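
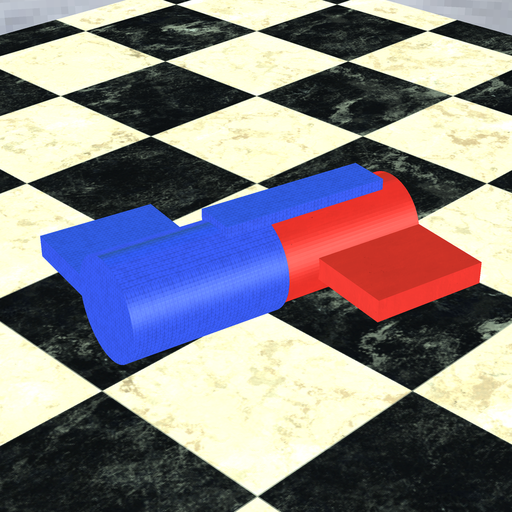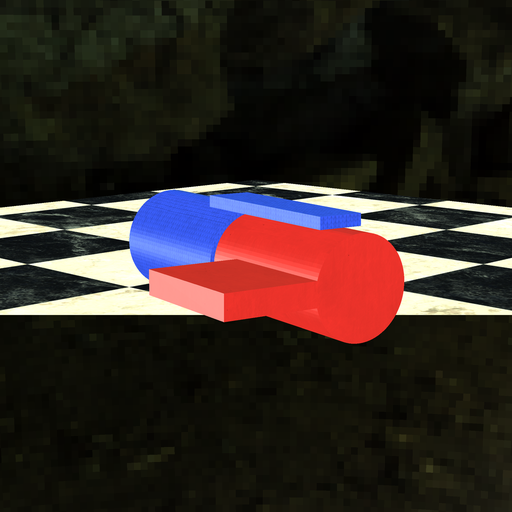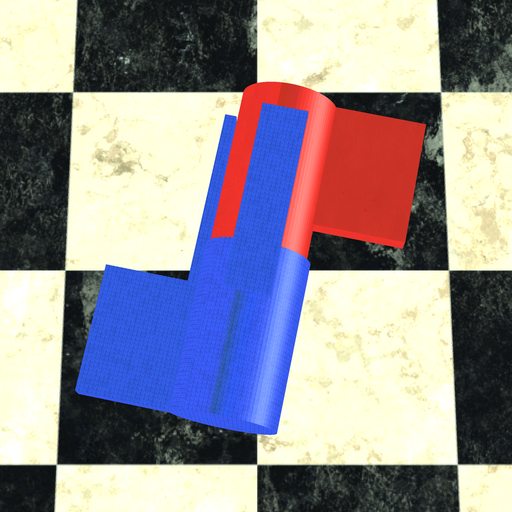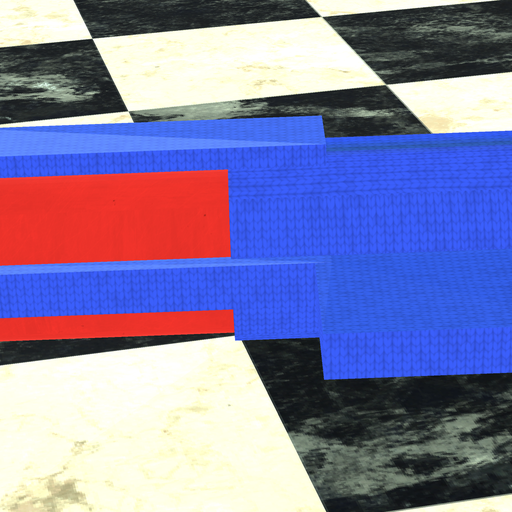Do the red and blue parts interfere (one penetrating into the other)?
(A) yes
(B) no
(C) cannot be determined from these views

(A) yes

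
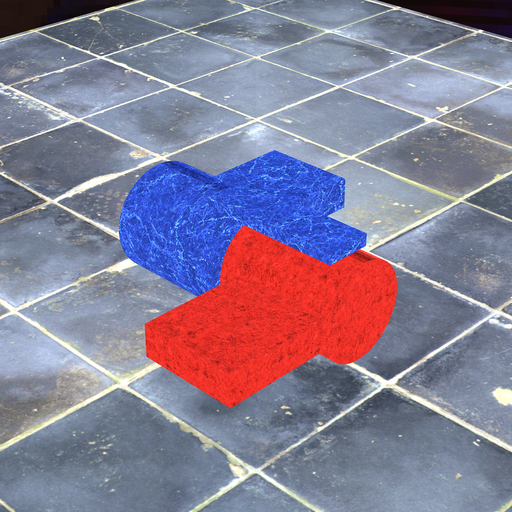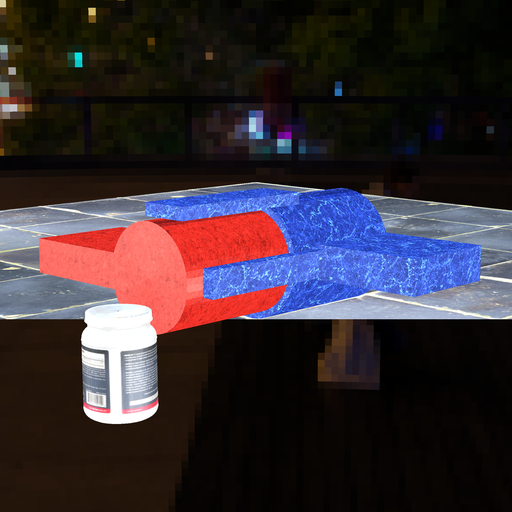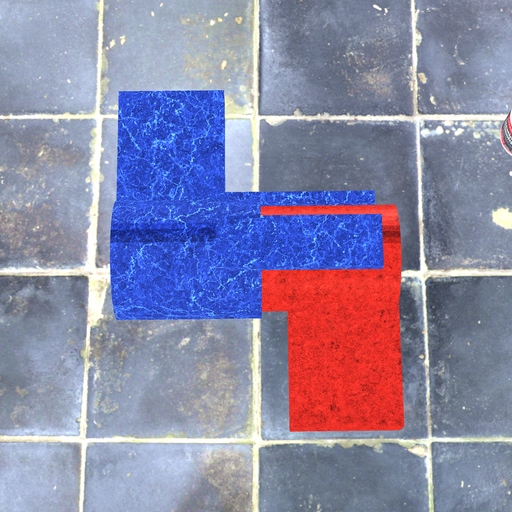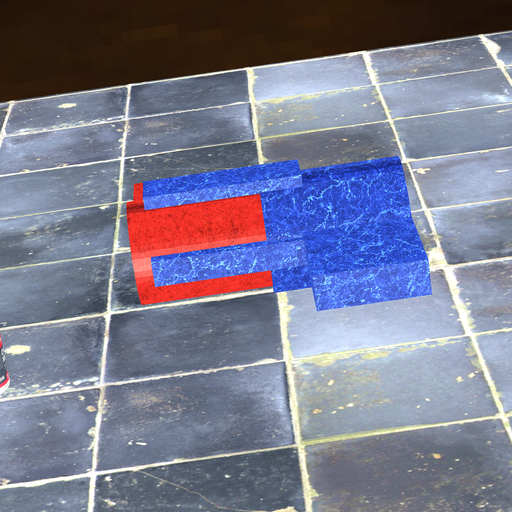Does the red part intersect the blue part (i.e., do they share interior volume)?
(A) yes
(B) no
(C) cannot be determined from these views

(A) yes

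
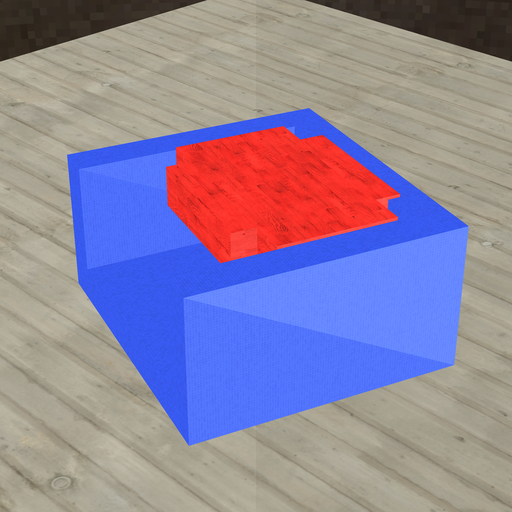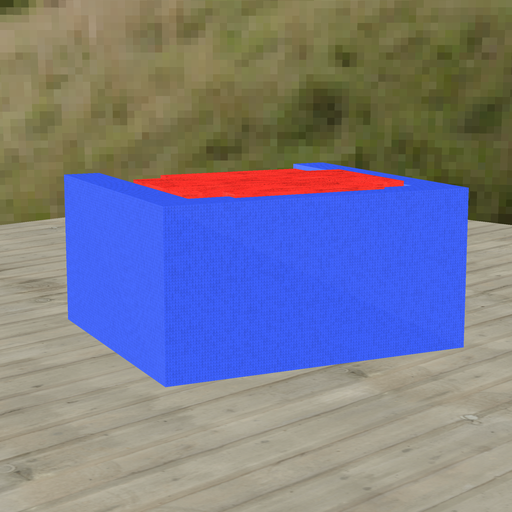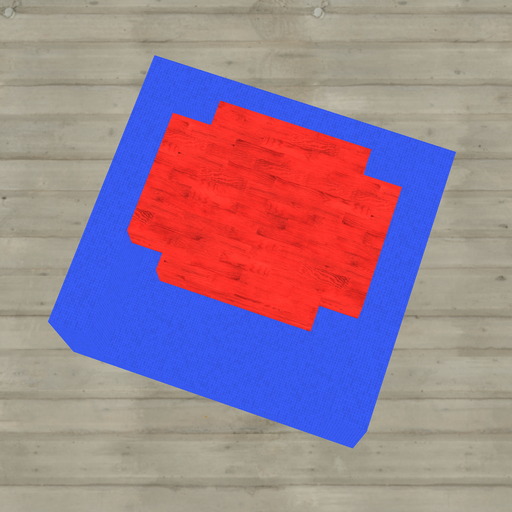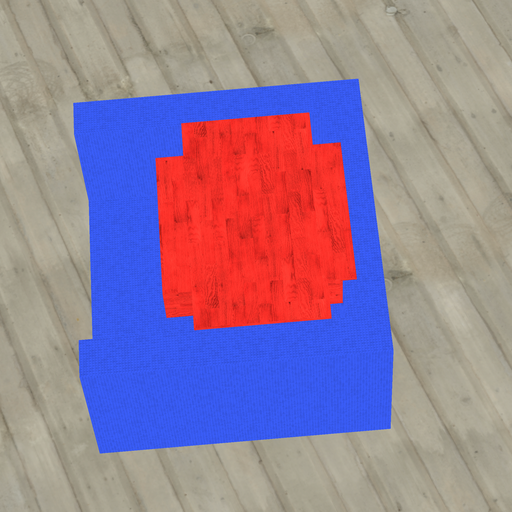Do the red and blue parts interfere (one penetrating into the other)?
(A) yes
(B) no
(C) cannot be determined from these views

(A) yes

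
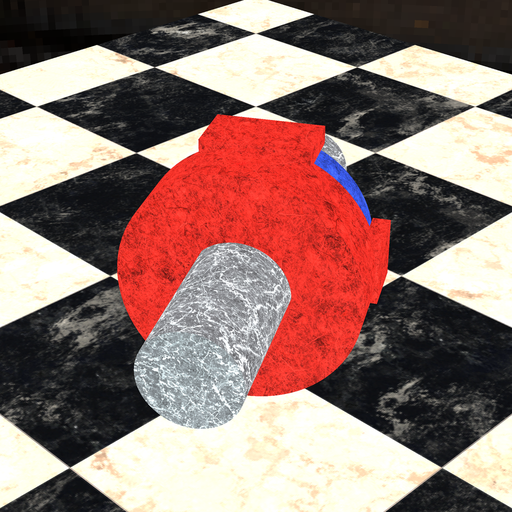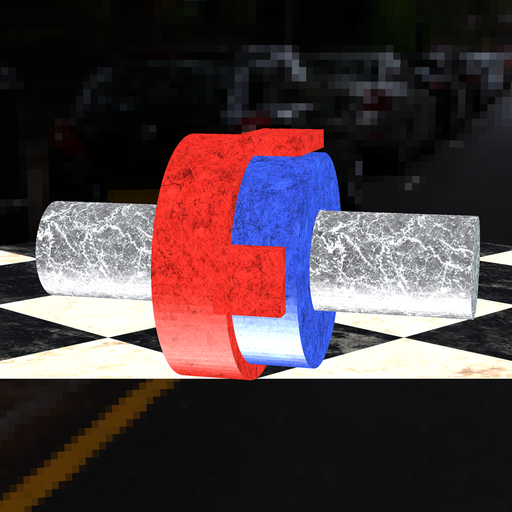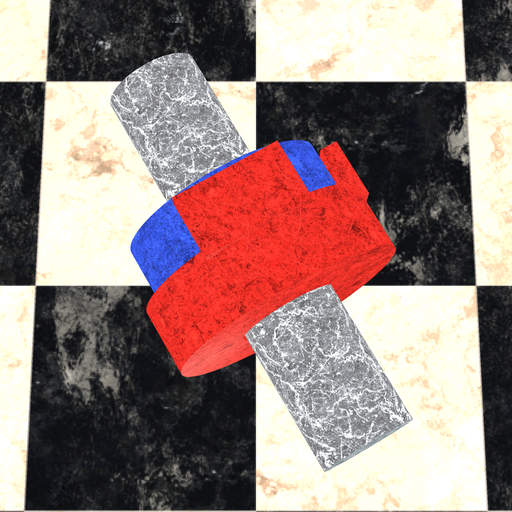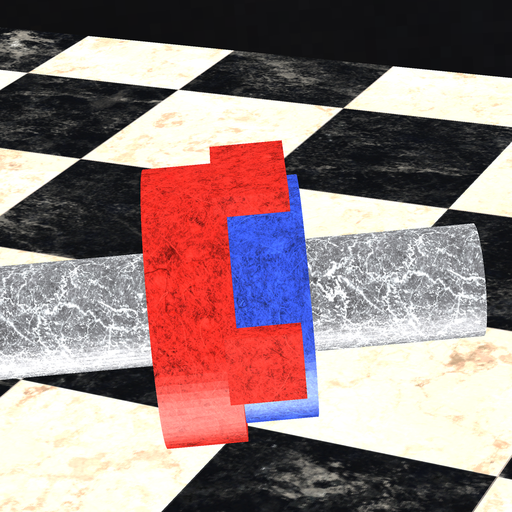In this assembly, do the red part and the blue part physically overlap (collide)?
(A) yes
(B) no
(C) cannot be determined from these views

(A) yes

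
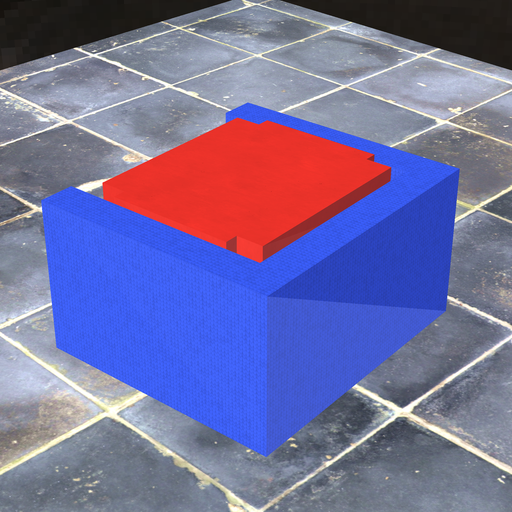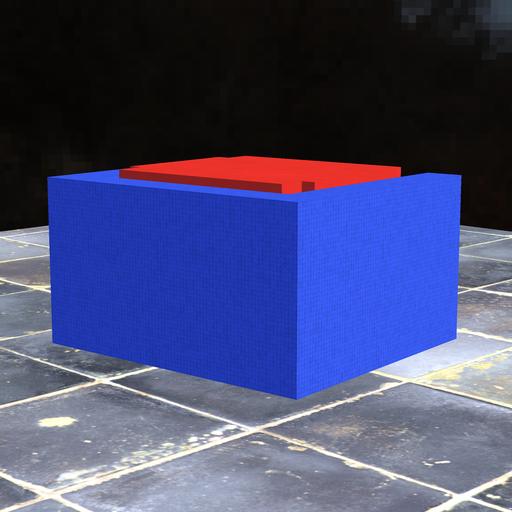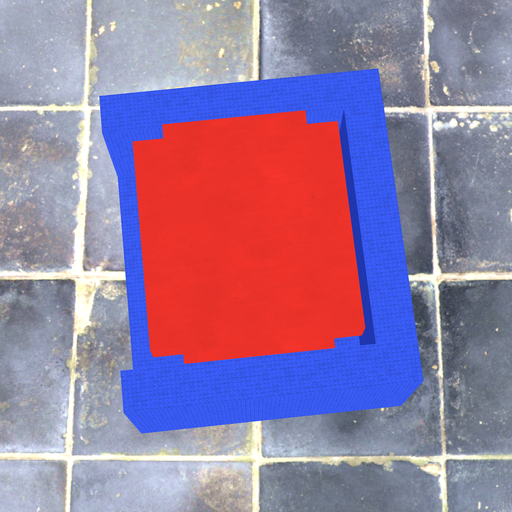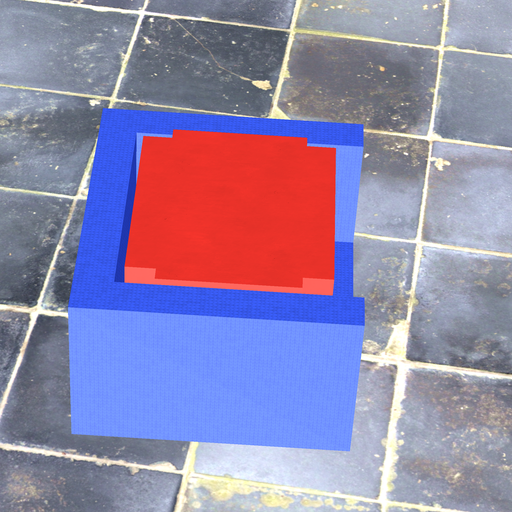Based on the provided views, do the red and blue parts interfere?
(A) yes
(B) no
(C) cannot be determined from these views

(B) no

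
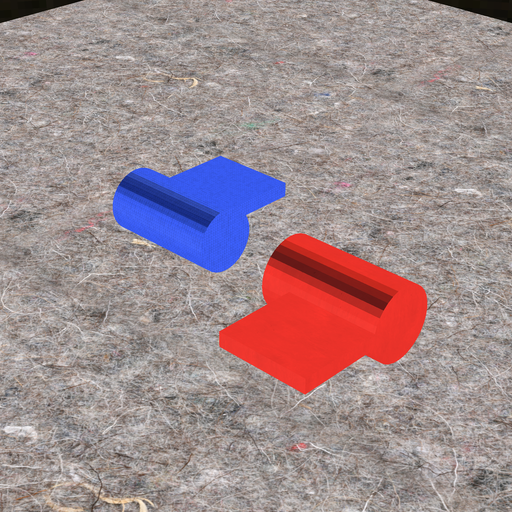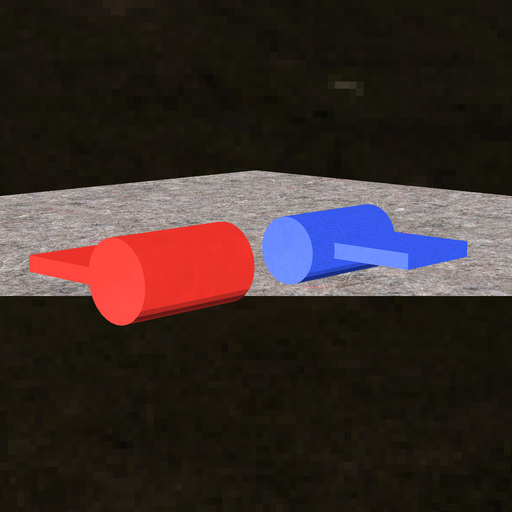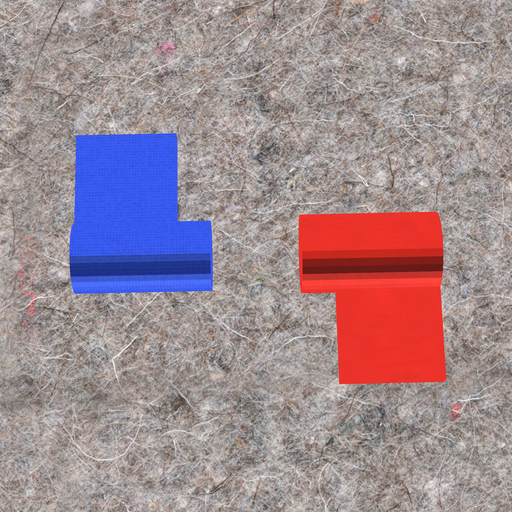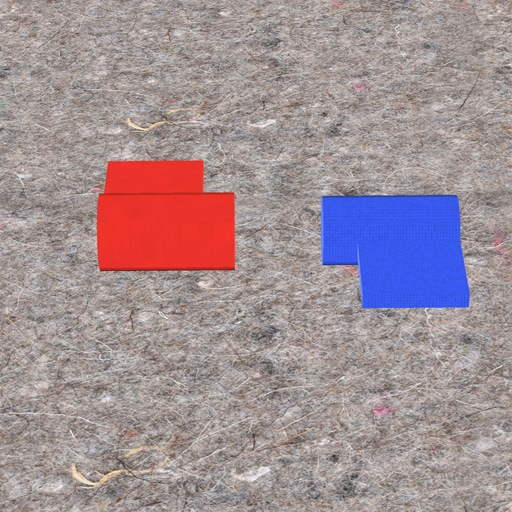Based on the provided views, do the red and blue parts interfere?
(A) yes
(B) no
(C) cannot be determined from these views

(B) no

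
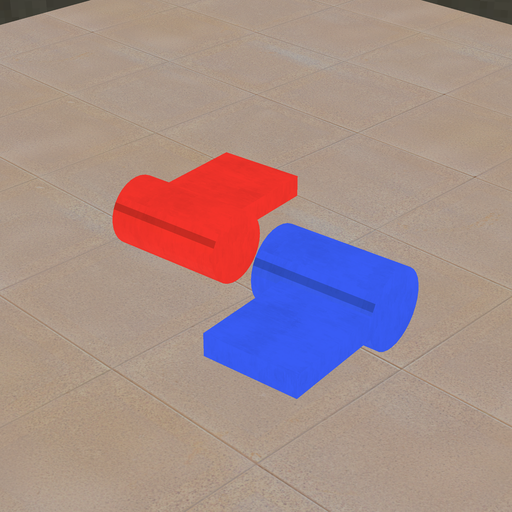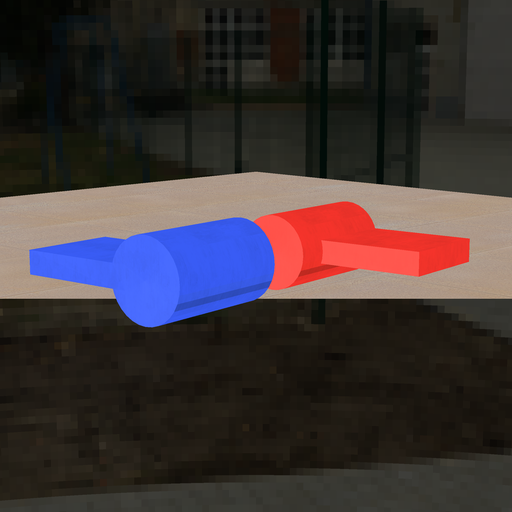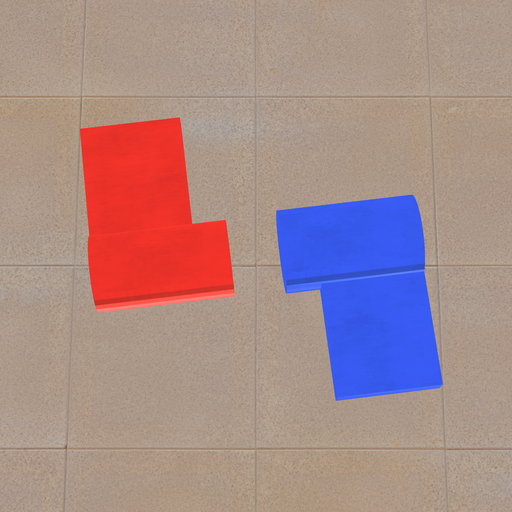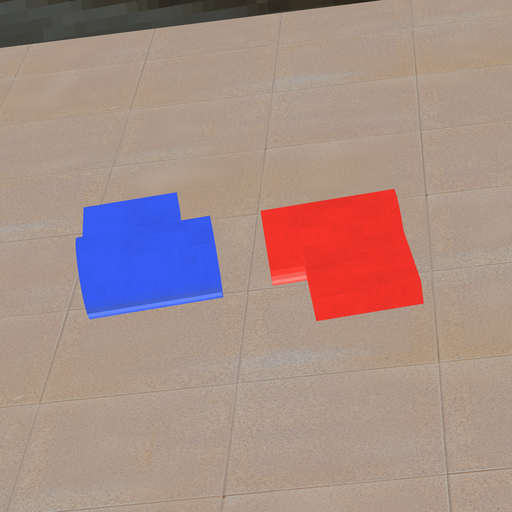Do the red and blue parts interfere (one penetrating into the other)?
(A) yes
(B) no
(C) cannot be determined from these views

(B) no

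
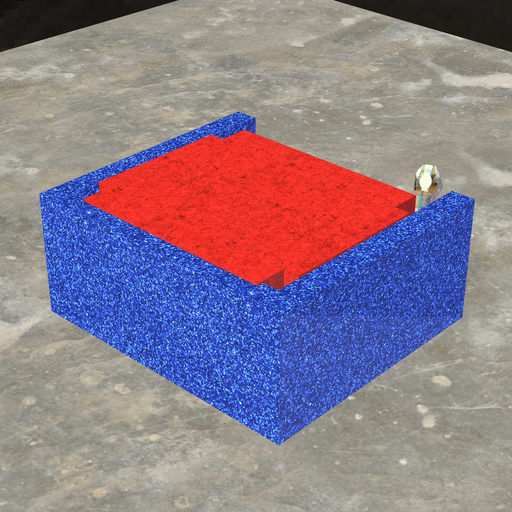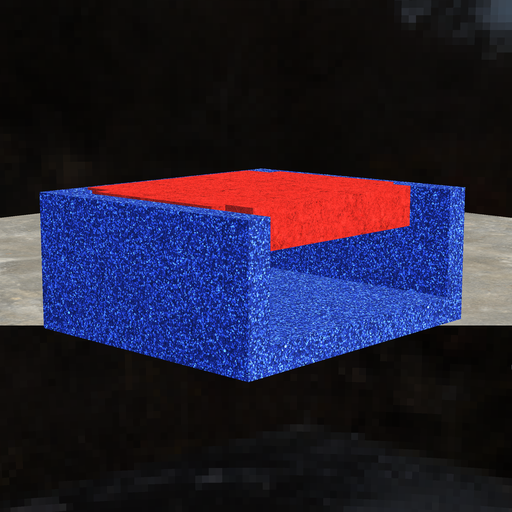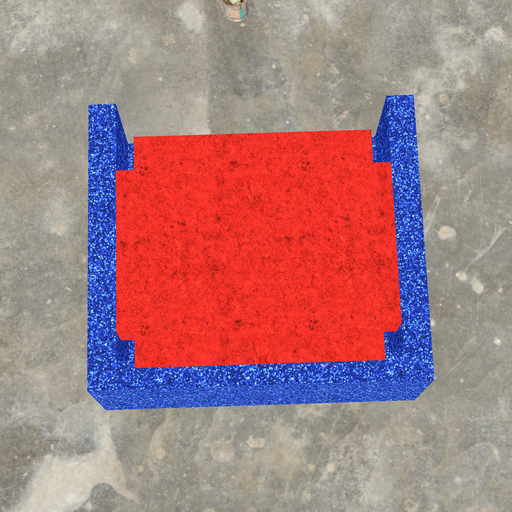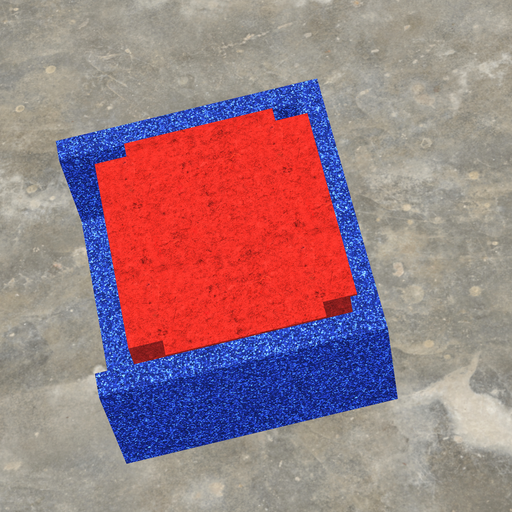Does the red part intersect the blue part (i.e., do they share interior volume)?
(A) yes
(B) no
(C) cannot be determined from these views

(A) yes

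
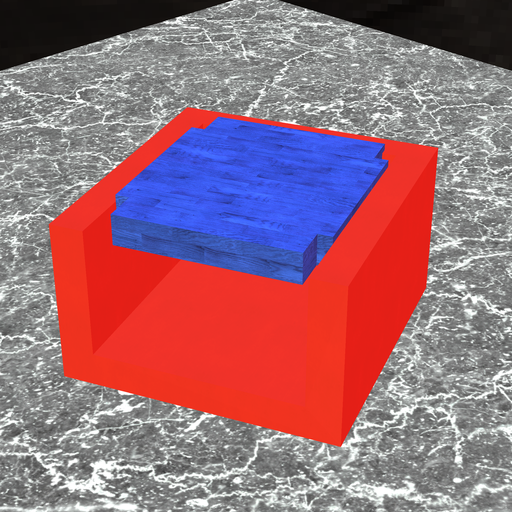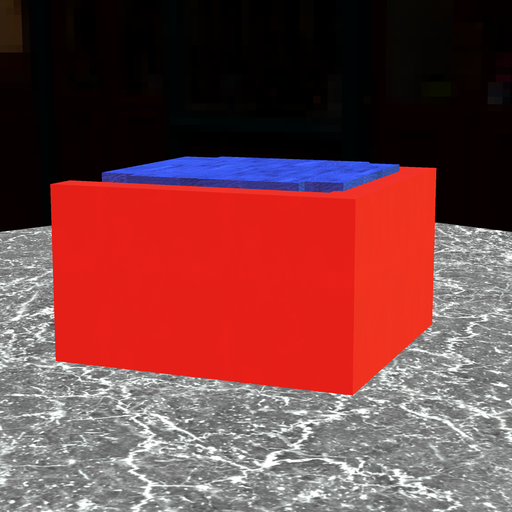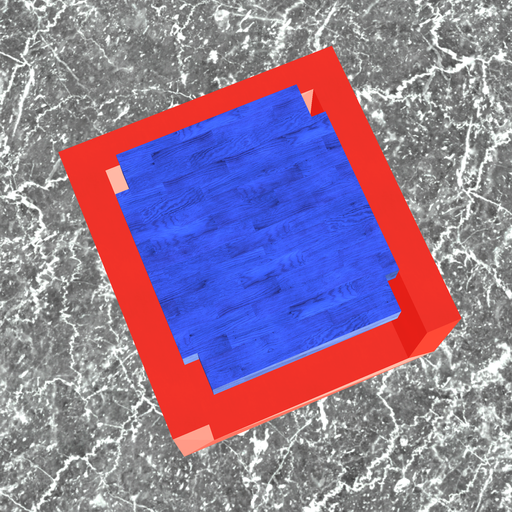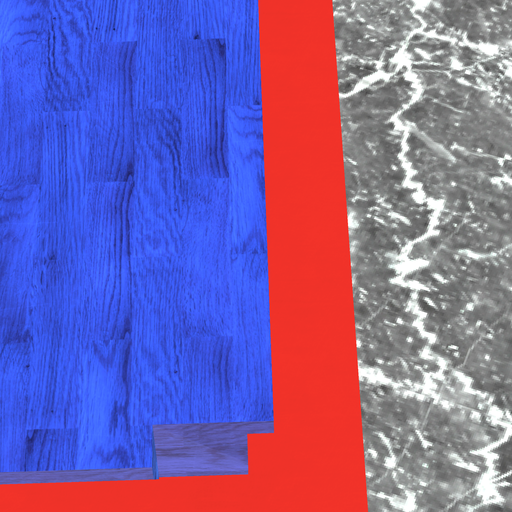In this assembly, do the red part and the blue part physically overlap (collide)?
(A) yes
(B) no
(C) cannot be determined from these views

(A) yes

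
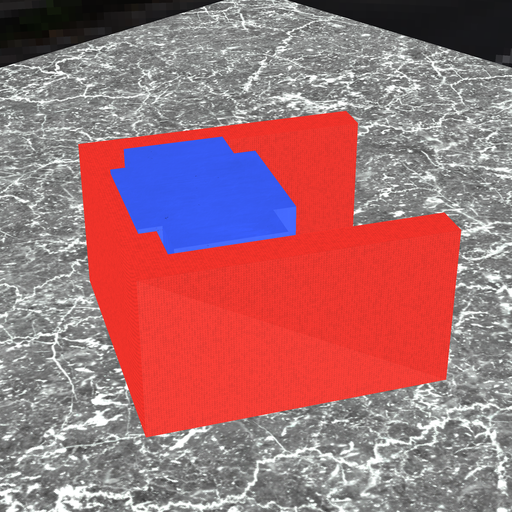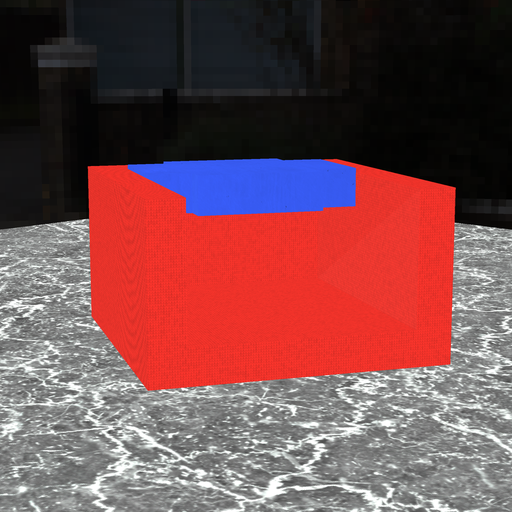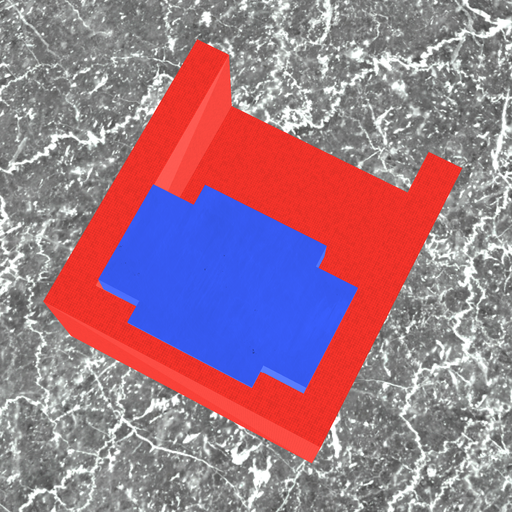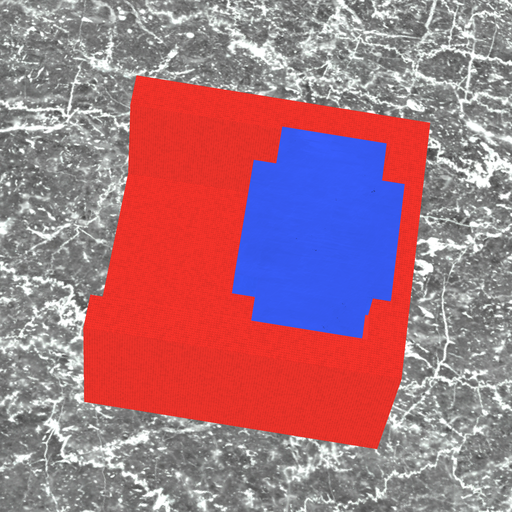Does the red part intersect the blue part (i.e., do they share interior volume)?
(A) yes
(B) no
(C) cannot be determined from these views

(A) yes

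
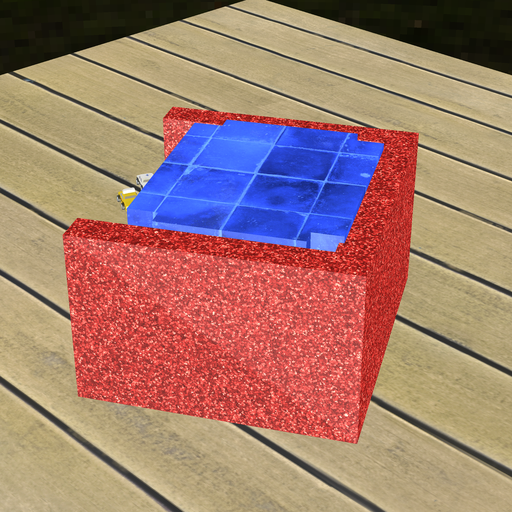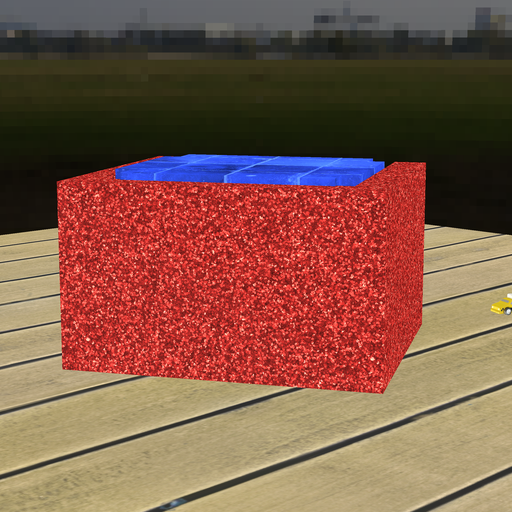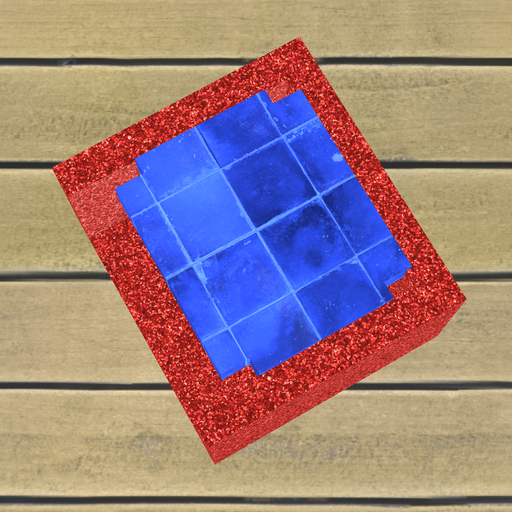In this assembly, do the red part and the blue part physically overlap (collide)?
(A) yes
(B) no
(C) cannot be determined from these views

(A) yes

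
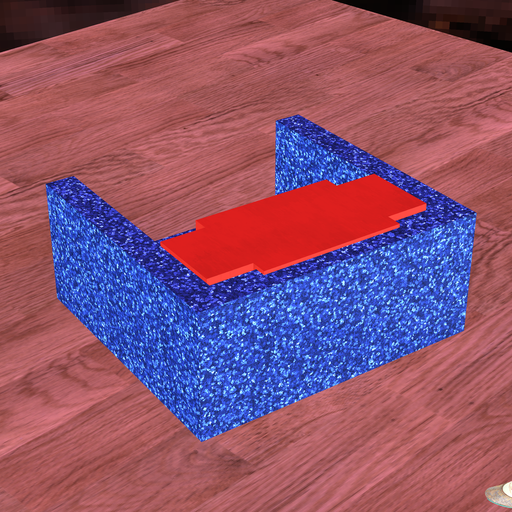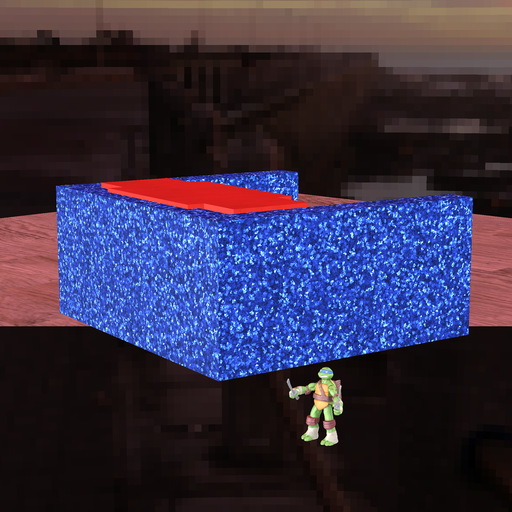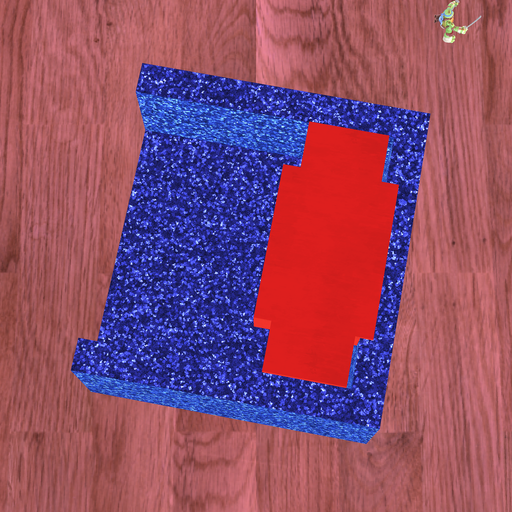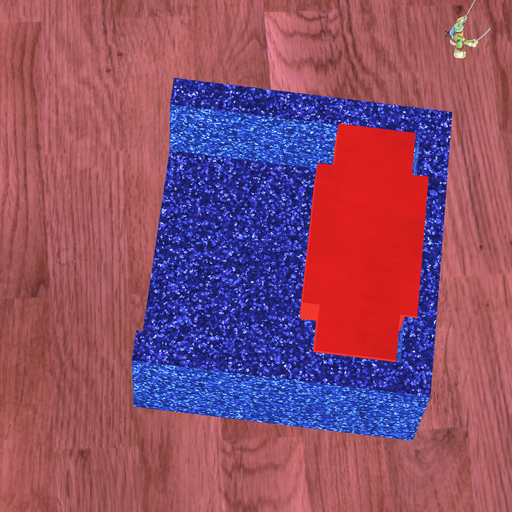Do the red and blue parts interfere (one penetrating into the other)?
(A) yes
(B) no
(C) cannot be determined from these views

(A) yes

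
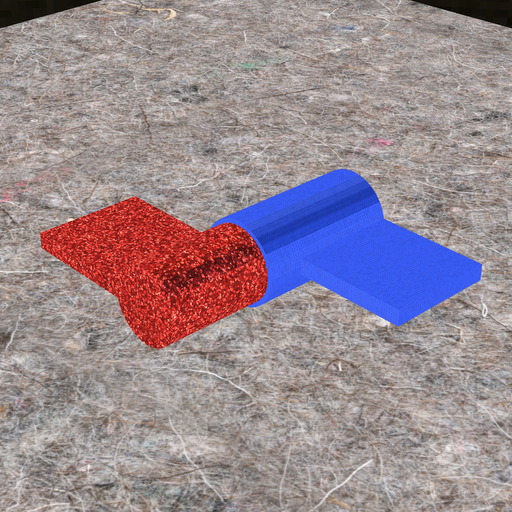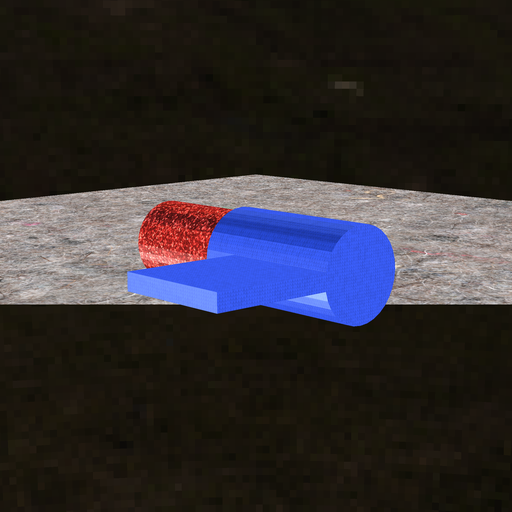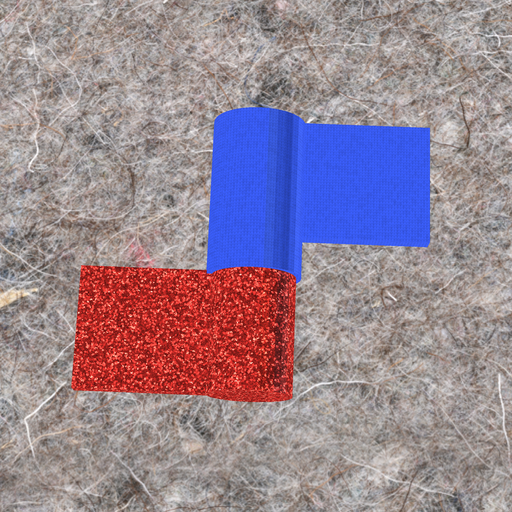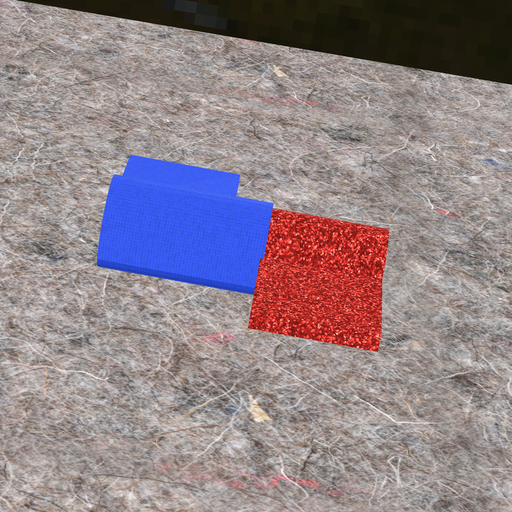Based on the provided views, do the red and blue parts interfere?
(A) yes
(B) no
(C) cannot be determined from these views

(A) yes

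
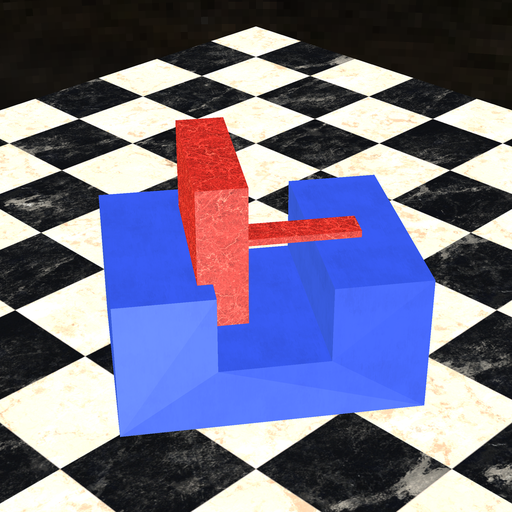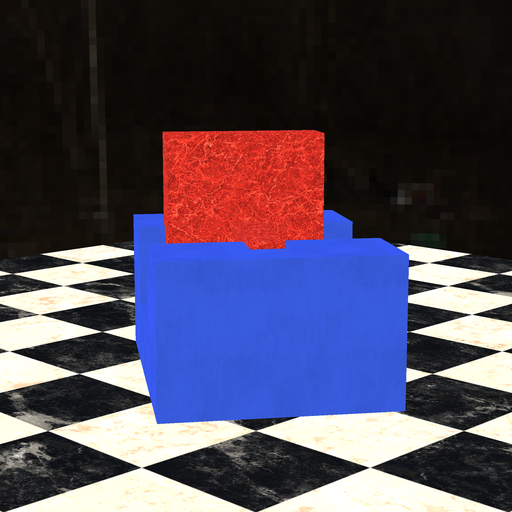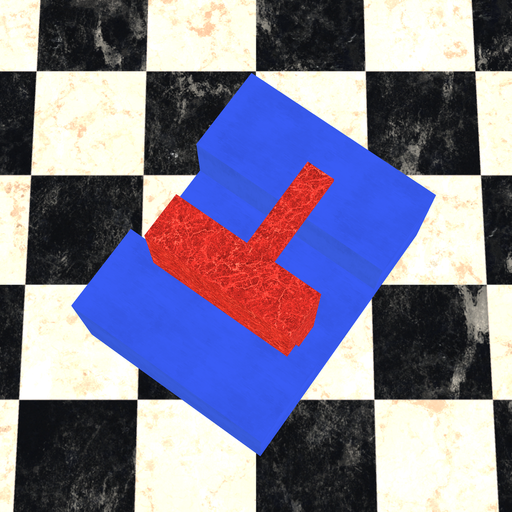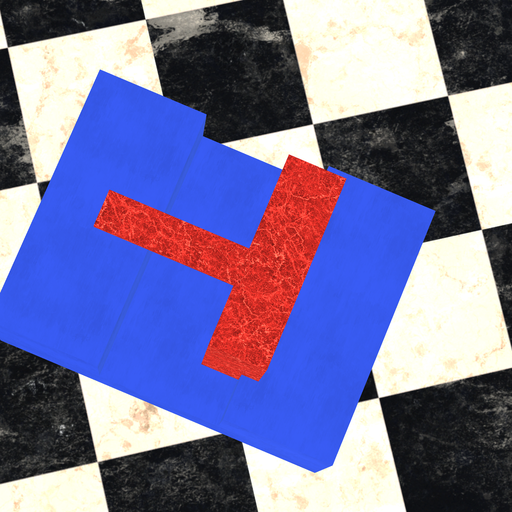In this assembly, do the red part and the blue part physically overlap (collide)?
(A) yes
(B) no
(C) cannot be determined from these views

(A) yes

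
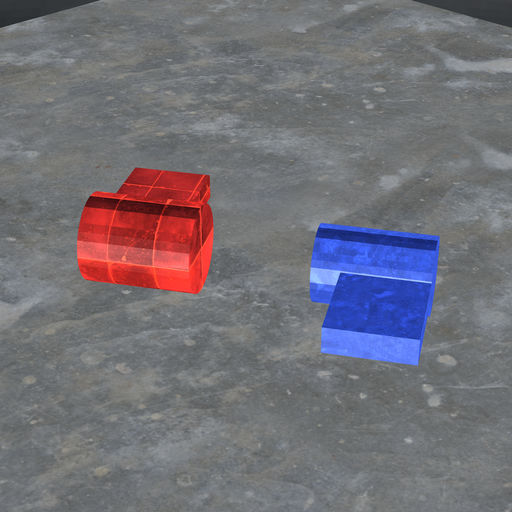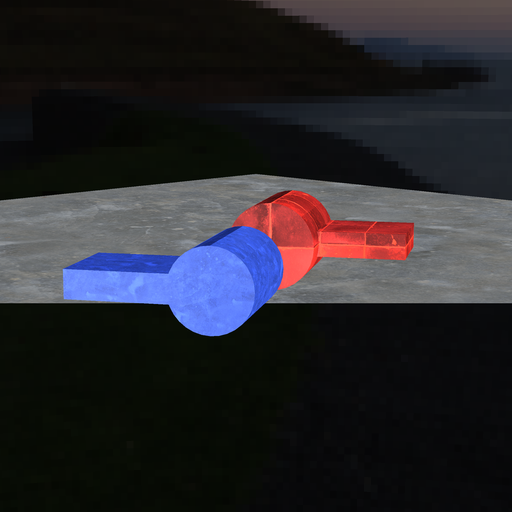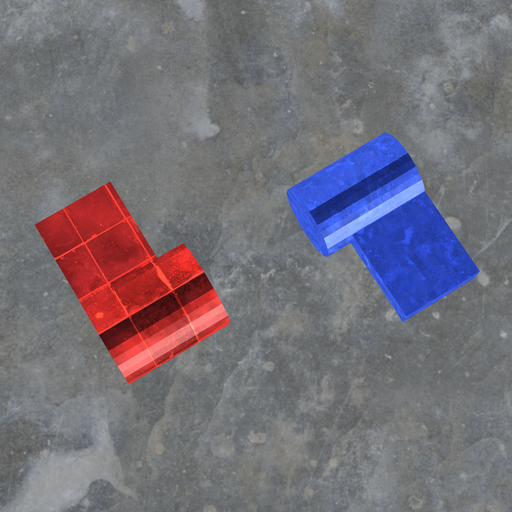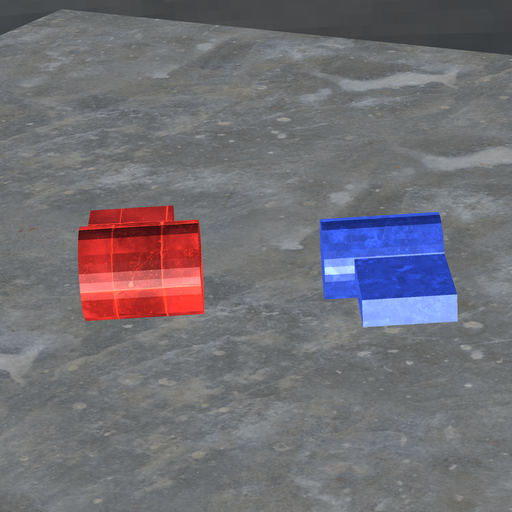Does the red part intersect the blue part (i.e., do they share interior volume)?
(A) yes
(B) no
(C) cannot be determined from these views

(B) no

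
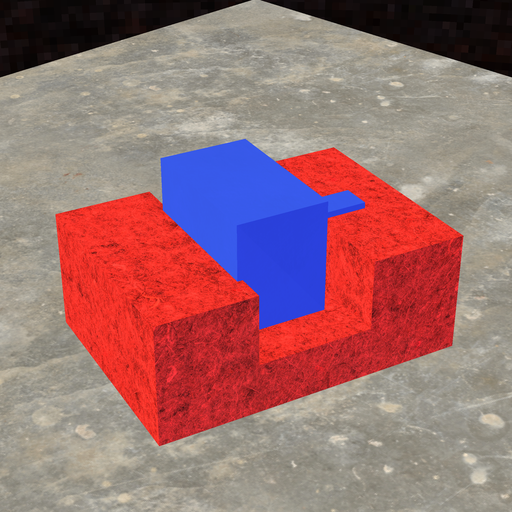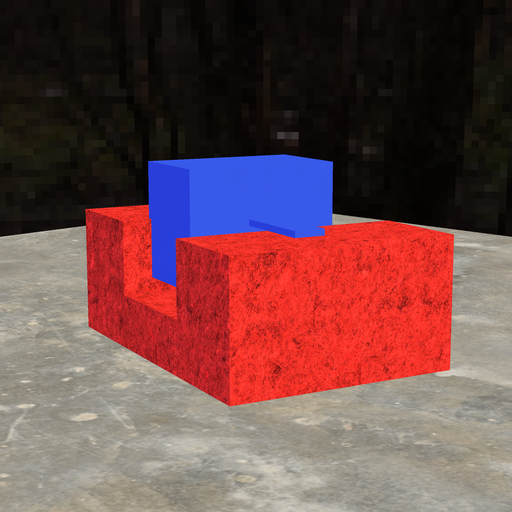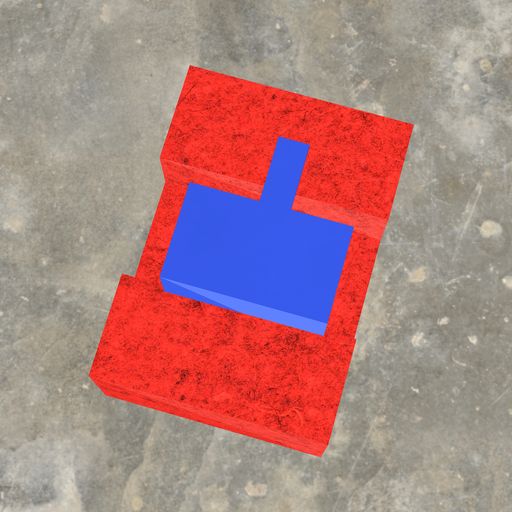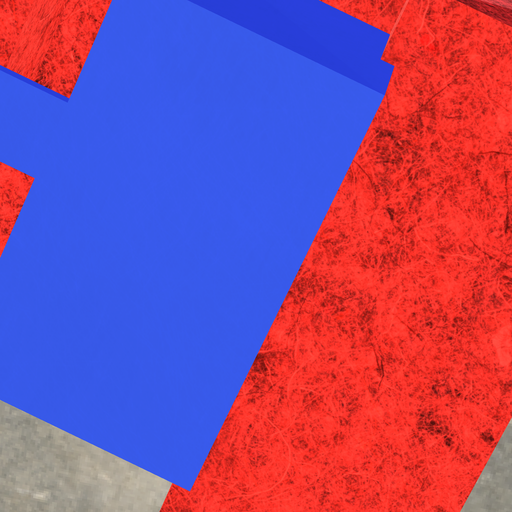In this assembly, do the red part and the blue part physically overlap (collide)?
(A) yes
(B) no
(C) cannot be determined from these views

(A) yes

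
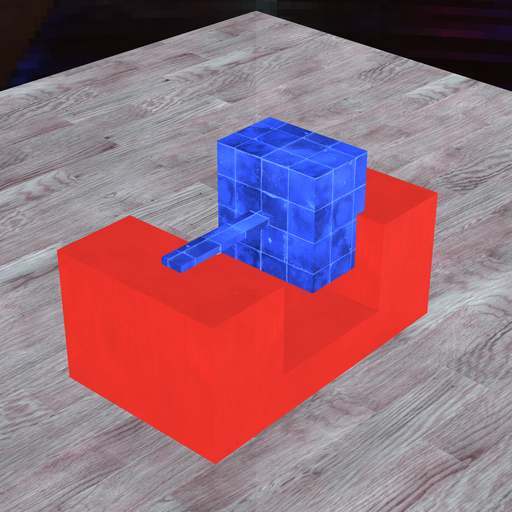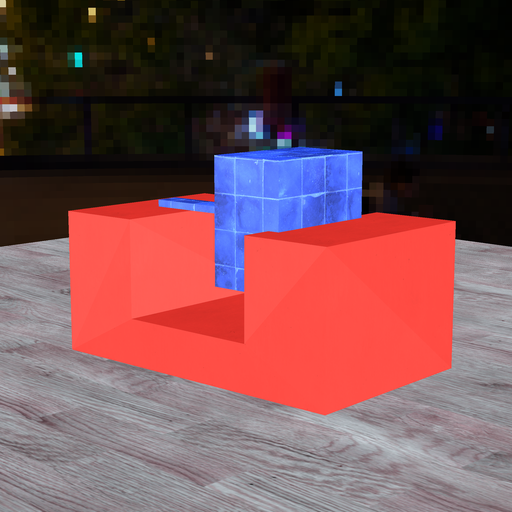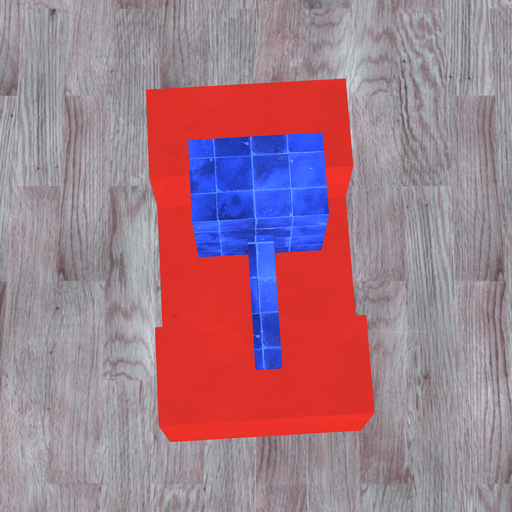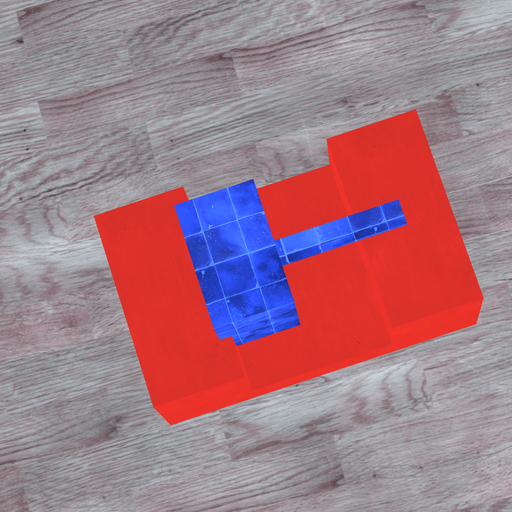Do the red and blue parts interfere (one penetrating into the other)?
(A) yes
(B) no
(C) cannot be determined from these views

(A) yes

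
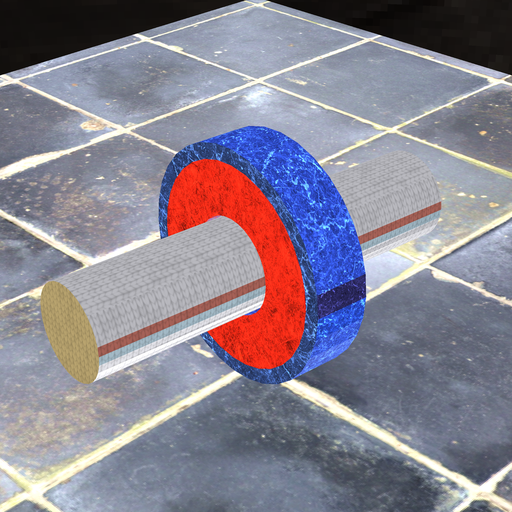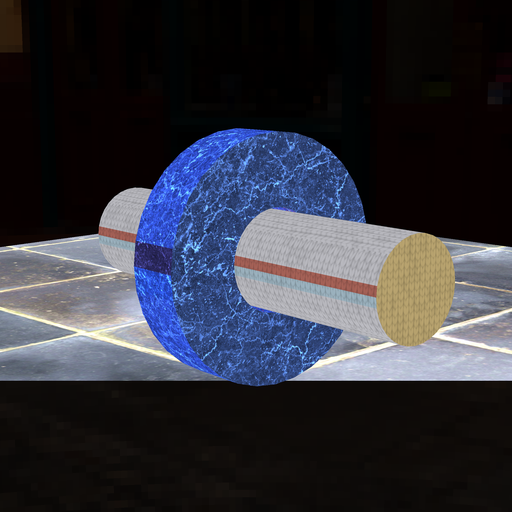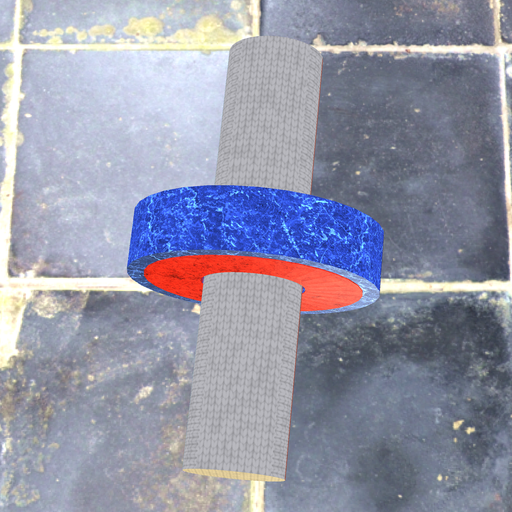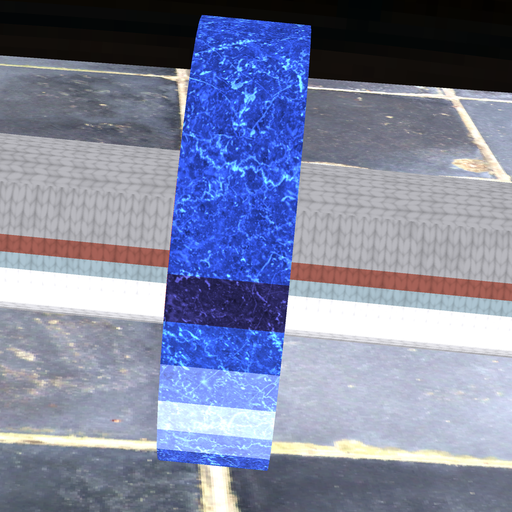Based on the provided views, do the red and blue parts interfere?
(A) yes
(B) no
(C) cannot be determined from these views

(A) yes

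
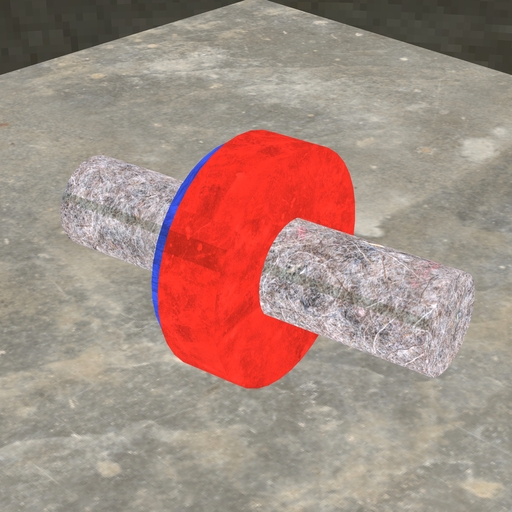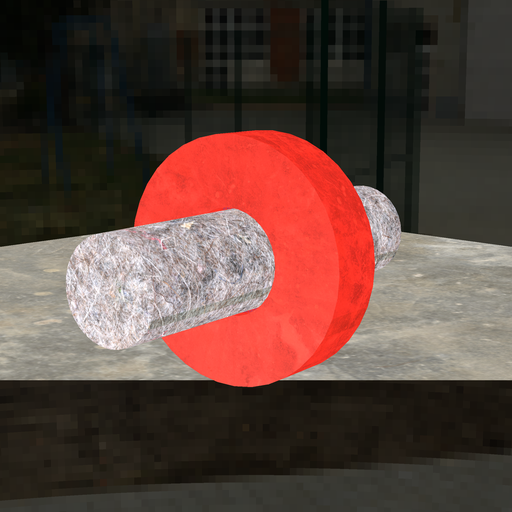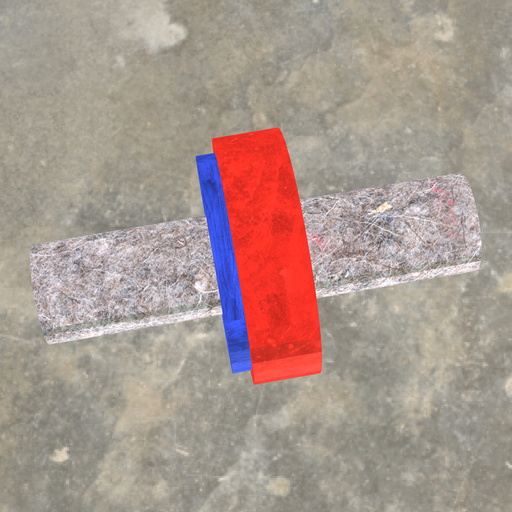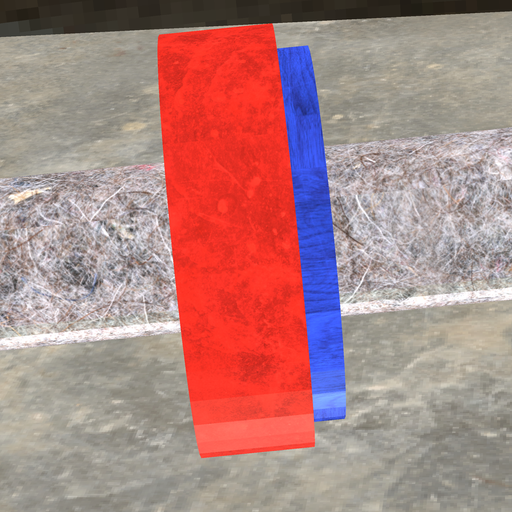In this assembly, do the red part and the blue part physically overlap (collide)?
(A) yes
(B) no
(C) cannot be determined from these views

(A) yes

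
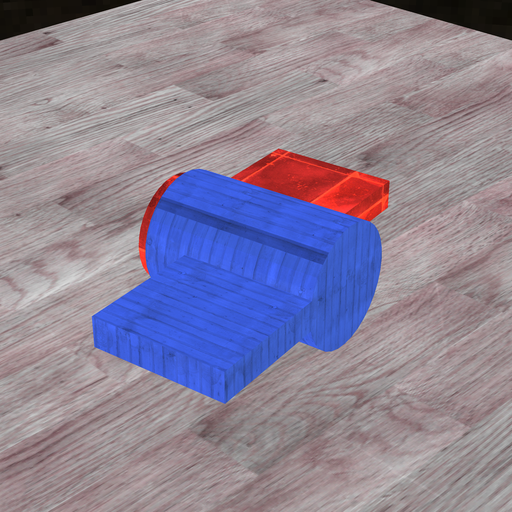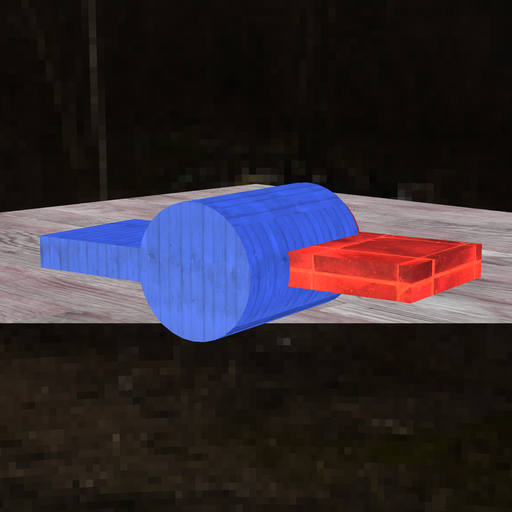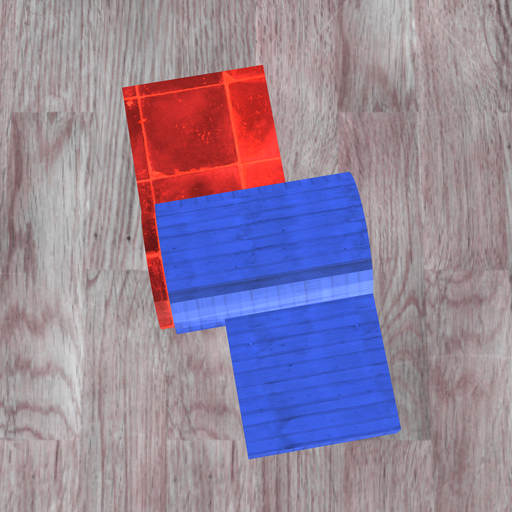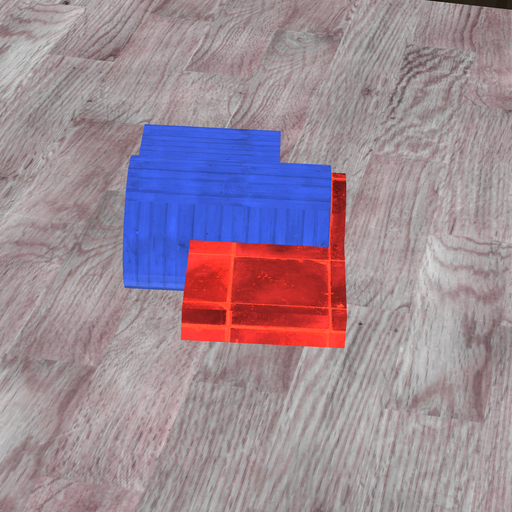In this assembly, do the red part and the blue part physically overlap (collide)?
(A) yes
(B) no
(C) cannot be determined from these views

(A) yes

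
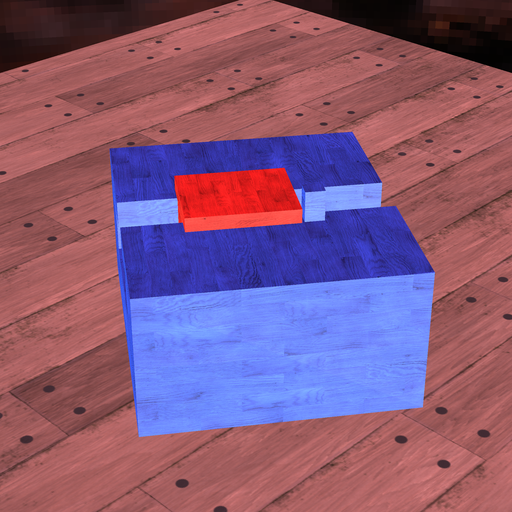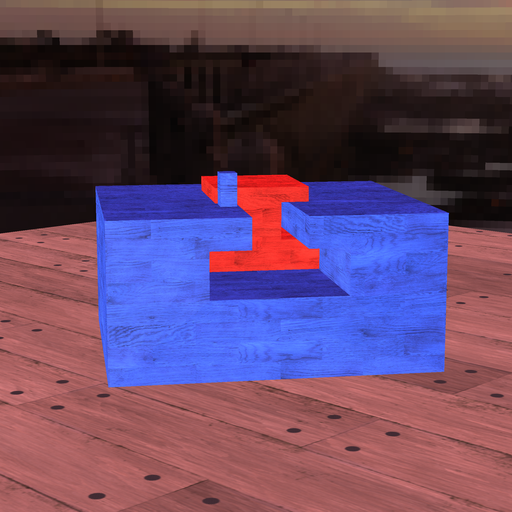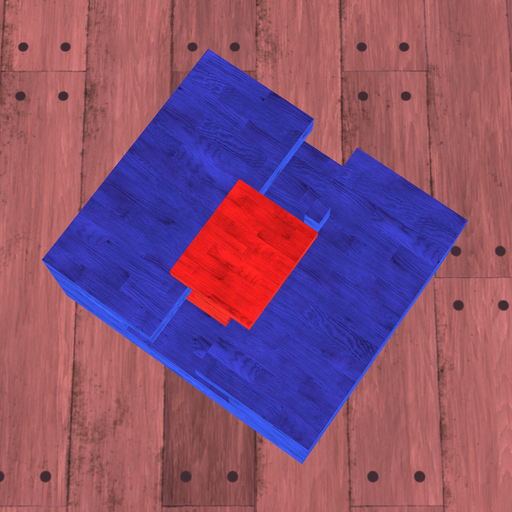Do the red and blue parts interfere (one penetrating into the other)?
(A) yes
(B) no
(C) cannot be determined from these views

(B) no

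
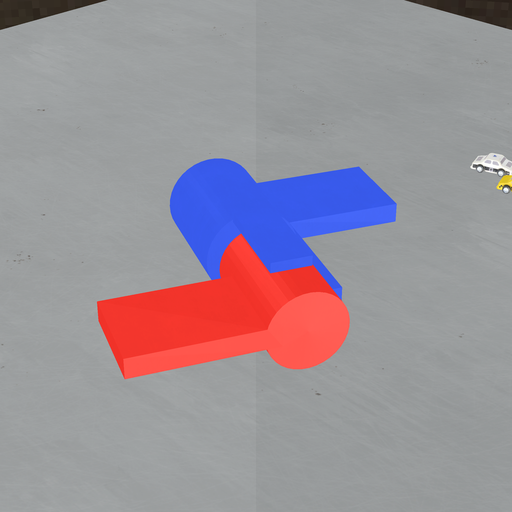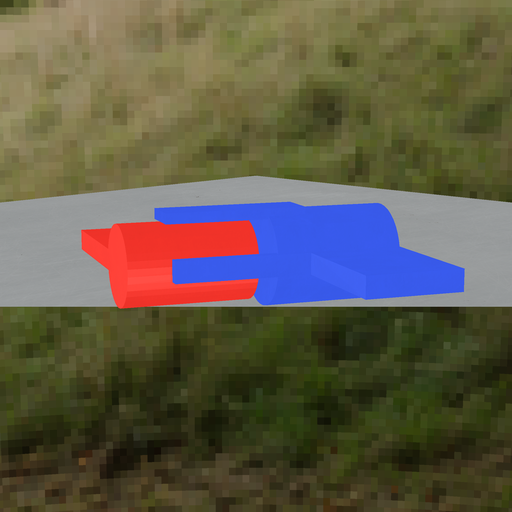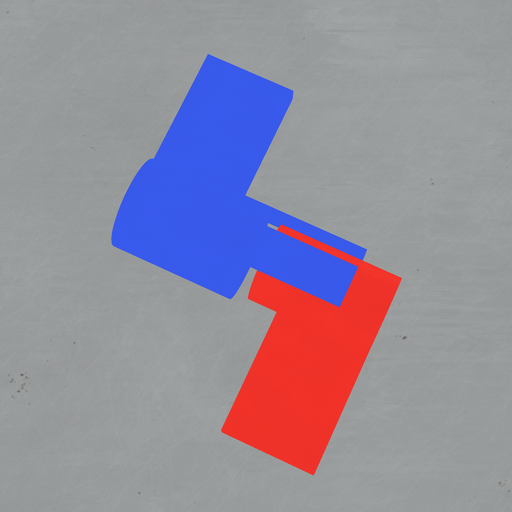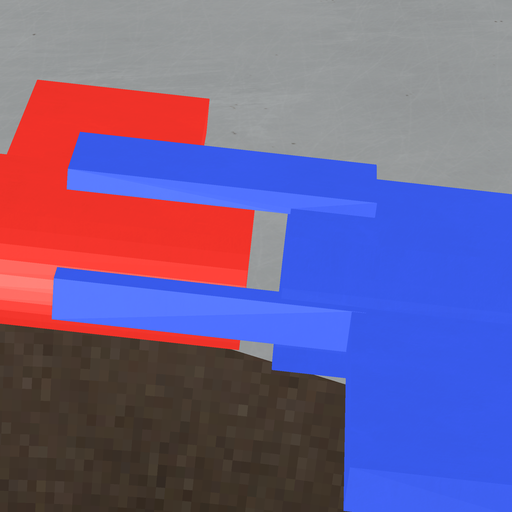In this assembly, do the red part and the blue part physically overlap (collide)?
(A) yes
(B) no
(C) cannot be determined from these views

(B) no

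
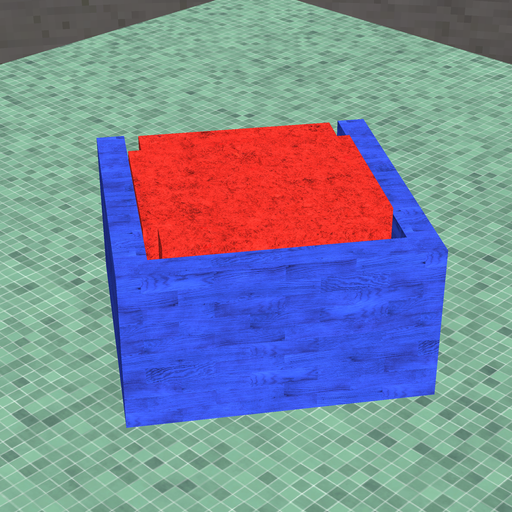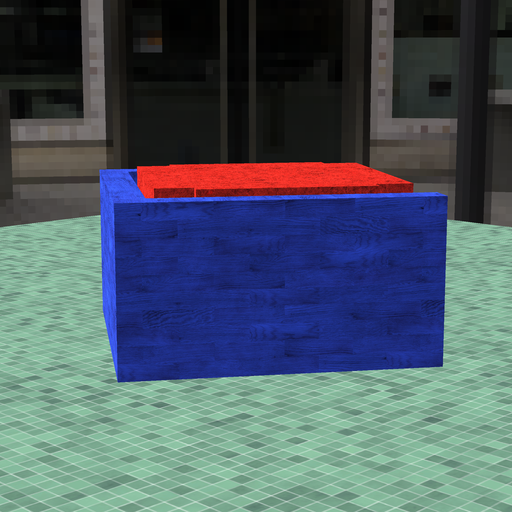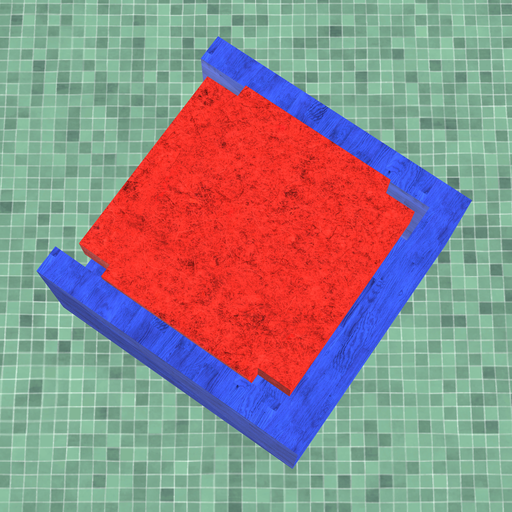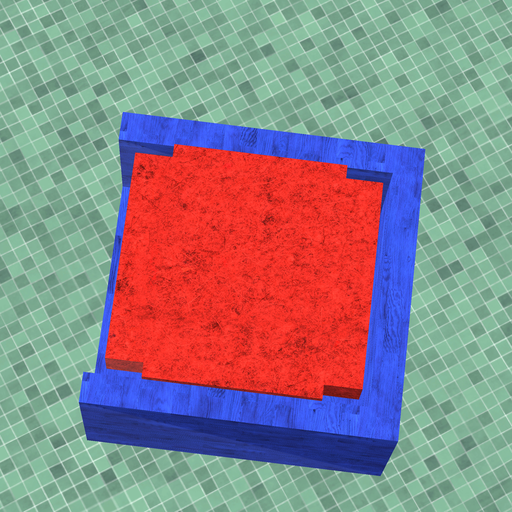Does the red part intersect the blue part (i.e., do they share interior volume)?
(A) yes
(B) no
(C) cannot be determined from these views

(B) no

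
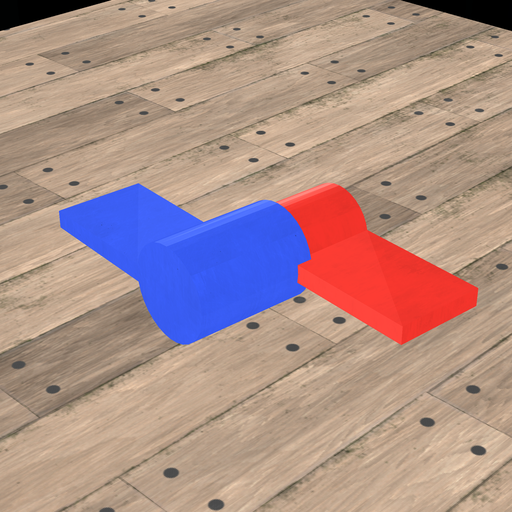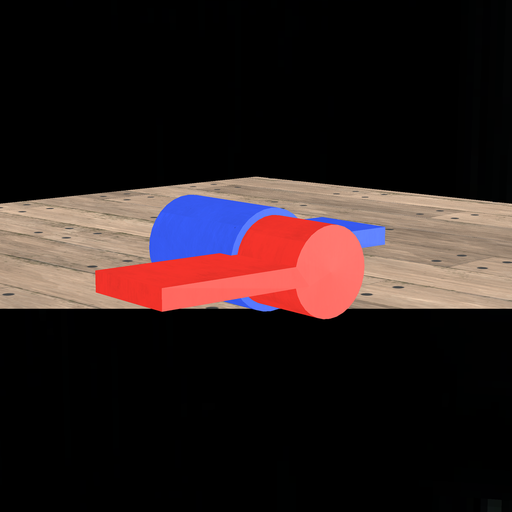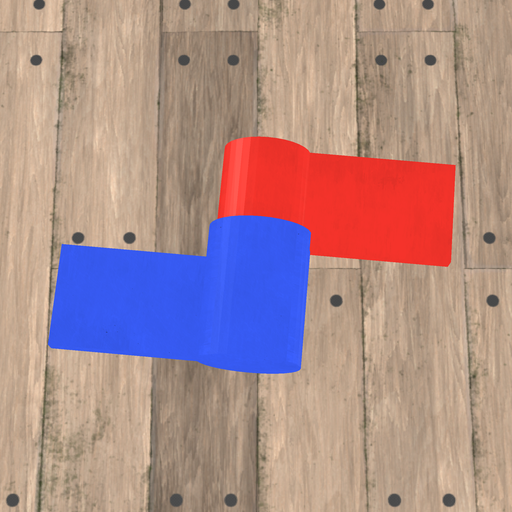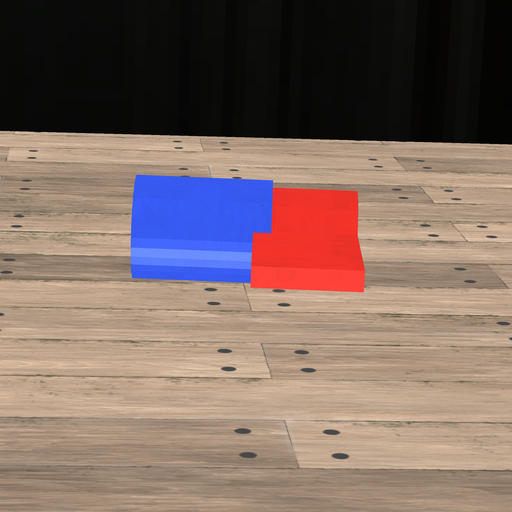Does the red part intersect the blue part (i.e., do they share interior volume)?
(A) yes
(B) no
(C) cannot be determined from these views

(A) yes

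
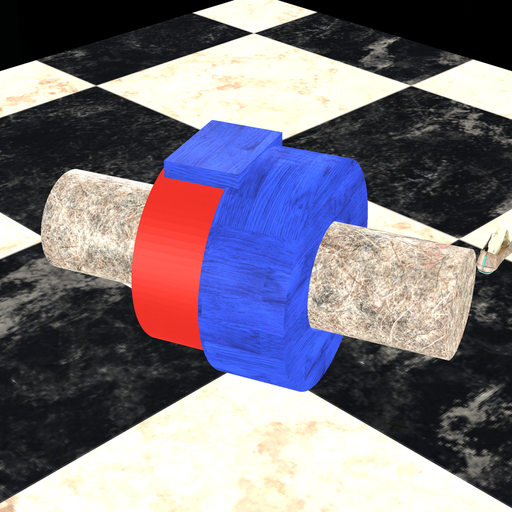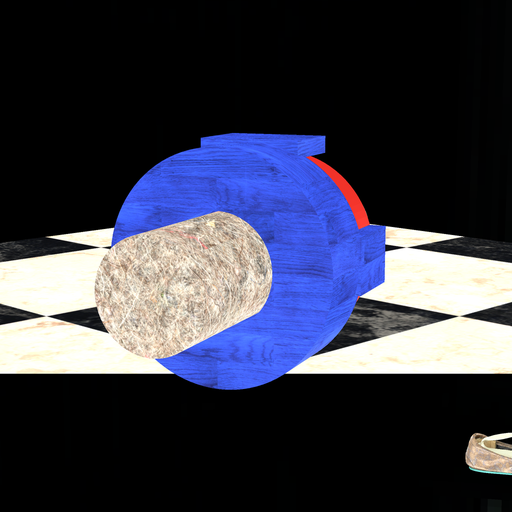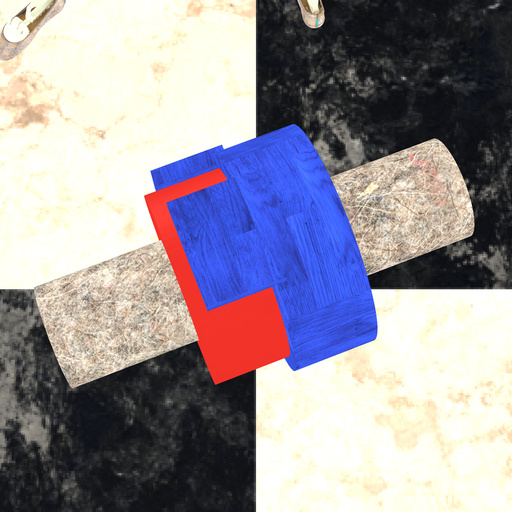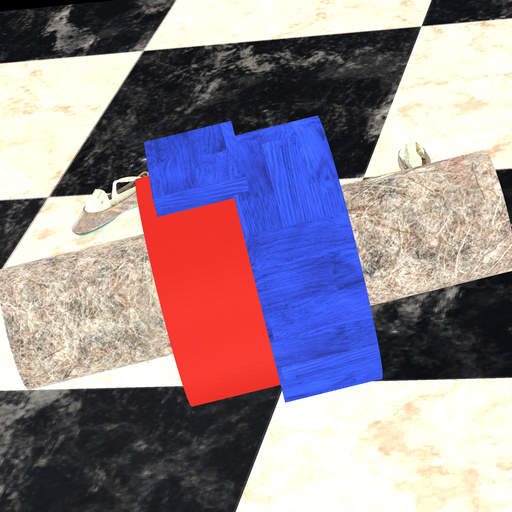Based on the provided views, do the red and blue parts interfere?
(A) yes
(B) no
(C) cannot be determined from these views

(A) yes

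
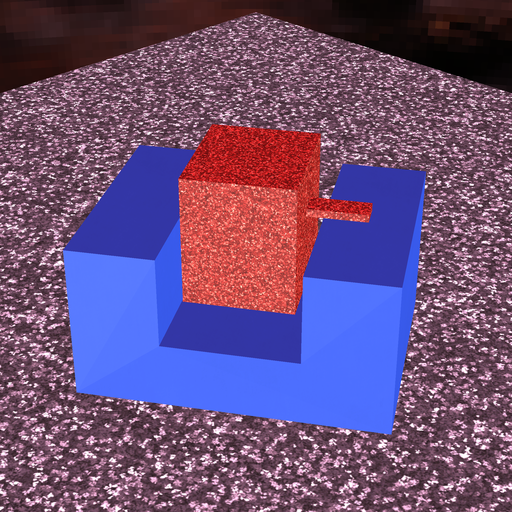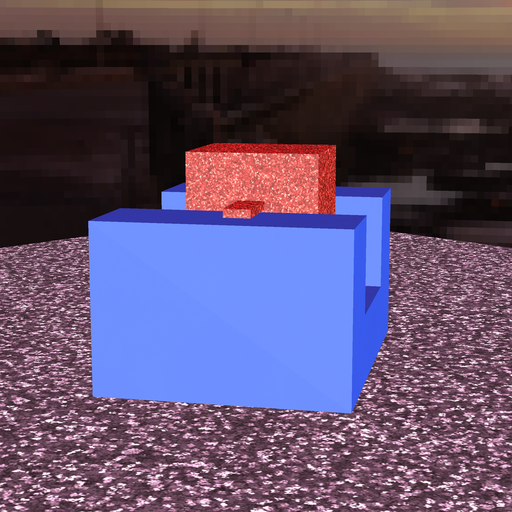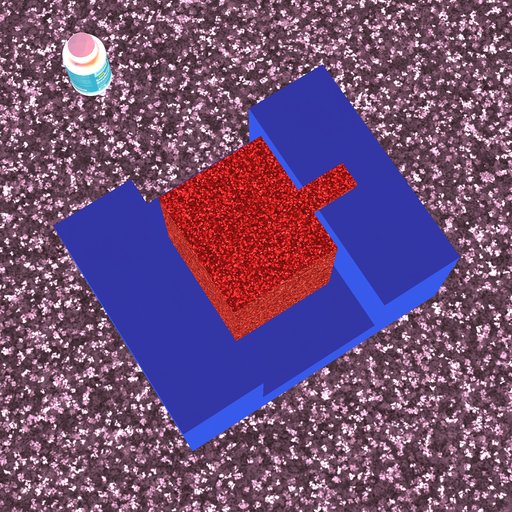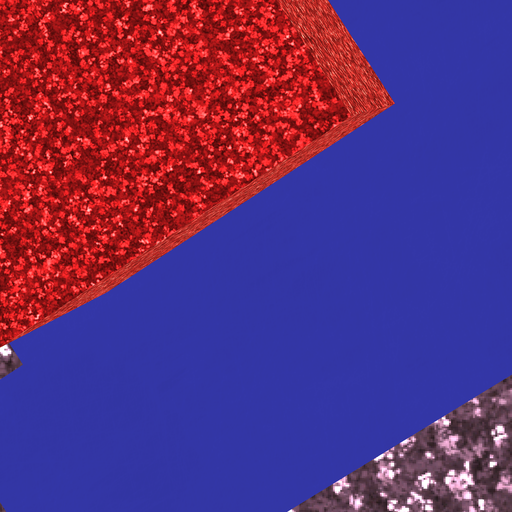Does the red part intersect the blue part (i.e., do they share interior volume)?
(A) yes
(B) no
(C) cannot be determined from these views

(B) no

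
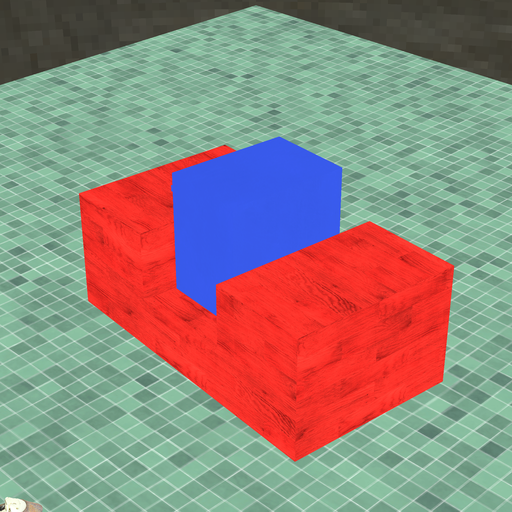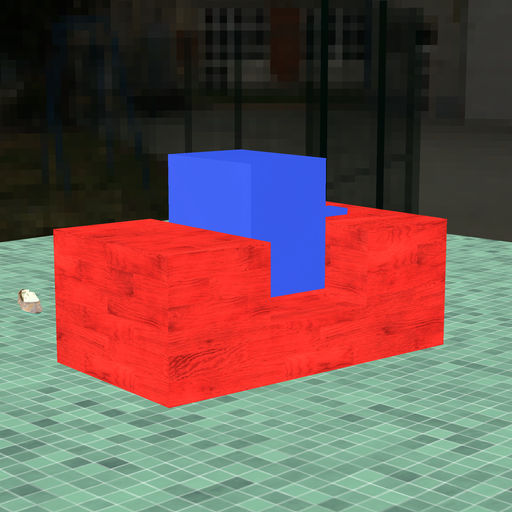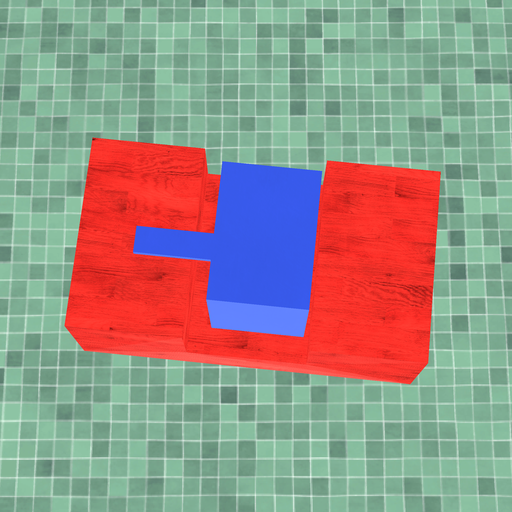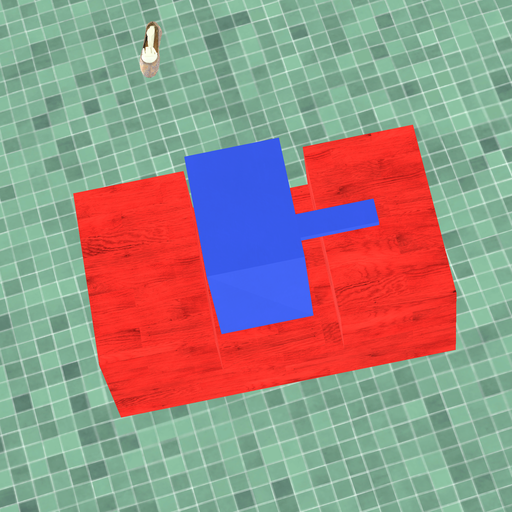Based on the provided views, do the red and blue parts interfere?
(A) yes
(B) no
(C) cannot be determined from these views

(B) no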